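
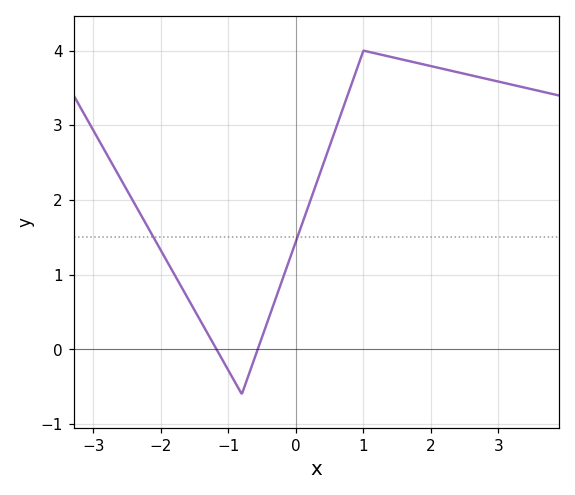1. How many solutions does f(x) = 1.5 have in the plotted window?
2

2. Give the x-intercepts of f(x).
-1.17, -0.565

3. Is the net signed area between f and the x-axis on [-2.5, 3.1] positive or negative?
positive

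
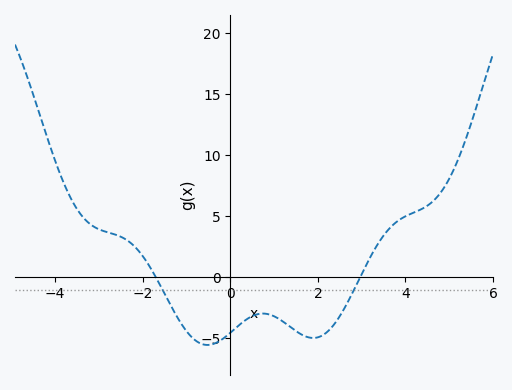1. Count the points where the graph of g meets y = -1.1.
2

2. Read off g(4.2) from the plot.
5.5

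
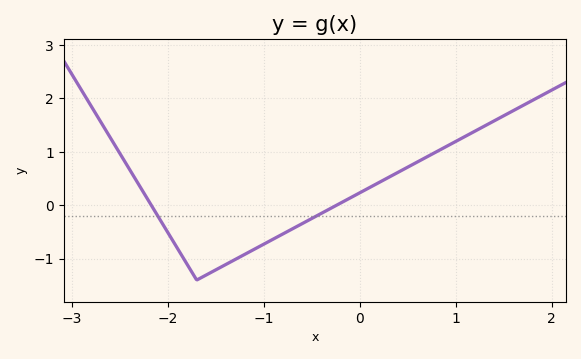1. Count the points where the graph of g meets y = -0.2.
2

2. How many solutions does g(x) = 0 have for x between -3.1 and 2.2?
2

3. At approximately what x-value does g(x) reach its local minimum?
-1.7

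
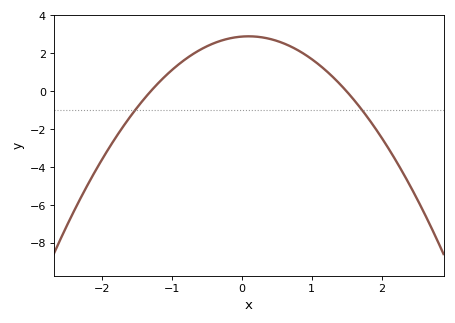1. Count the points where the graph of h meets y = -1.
2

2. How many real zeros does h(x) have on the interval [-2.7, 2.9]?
2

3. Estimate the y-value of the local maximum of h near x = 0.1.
3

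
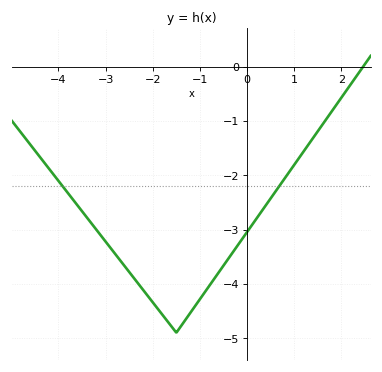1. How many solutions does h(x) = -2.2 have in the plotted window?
2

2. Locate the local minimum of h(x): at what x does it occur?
-1.5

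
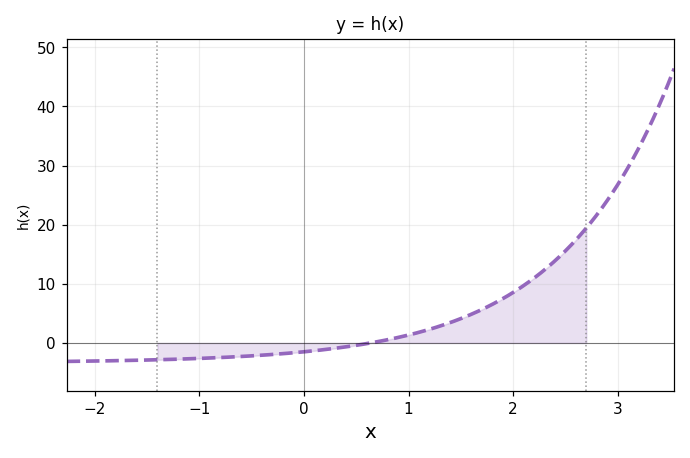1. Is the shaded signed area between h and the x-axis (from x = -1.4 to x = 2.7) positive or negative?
positive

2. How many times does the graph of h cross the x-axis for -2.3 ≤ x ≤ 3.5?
1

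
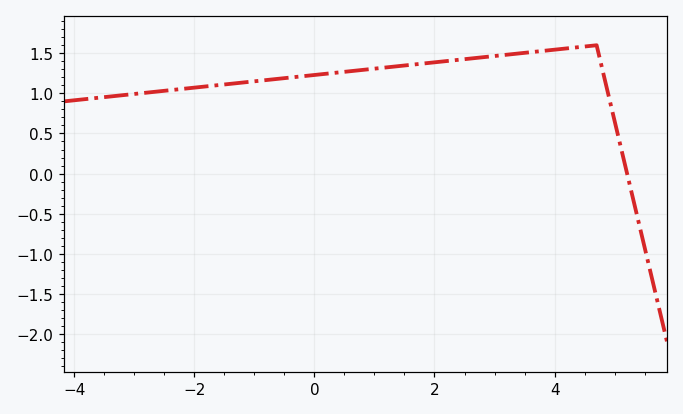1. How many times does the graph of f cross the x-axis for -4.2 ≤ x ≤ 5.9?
1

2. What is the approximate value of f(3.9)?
1.55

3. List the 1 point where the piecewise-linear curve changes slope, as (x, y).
(4.7, 1.6)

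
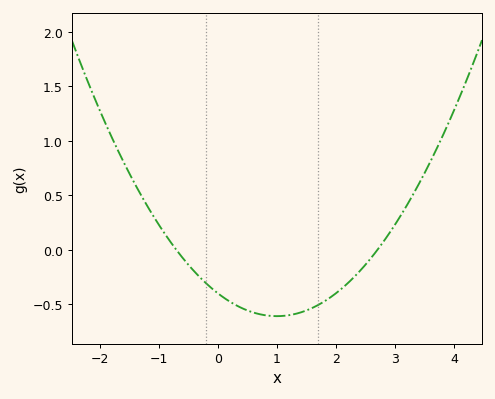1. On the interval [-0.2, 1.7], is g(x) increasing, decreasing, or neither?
neither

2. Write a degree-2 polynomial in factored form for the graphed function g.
y = 0.21(x + 0.7)(x - 2.7)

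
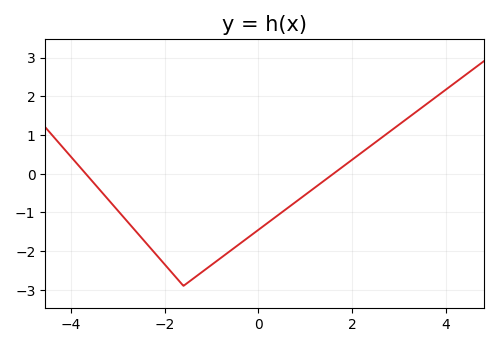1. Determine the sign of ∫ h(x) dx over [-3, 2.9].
negative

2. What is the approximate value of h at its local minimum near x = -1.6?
-2.9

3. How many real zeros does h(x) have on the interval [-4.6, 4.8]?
2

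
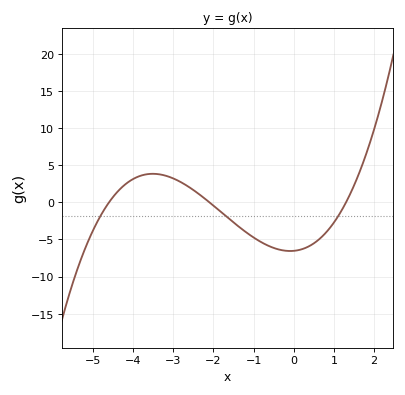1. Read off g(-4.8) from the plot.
-1.71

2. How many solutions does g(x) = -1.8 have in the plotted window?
3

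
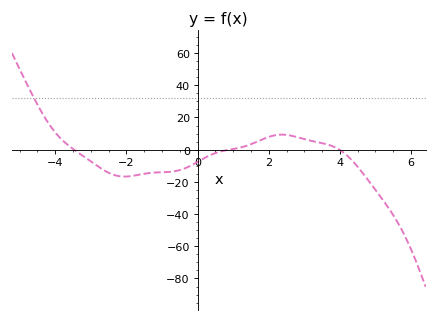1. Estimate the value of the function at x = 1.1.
0.805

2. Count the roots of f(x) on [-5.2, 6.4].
3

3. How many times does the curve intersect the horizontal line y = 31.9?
1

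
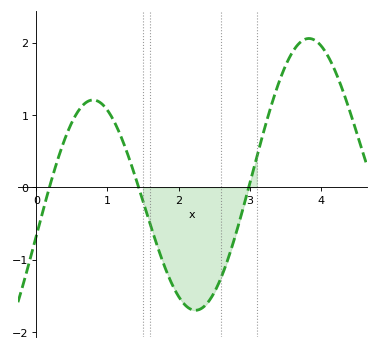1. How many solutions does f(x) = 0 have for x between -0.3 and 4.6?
3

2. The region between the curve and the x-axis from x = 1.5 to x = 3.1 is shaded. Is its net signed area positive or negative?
negative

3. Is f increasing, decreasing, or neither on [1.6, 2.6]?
neither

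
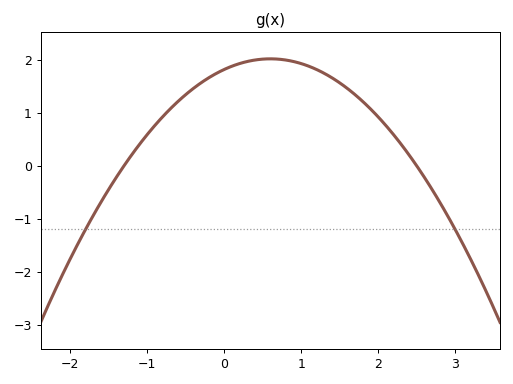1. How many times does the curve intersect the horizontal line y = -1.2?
2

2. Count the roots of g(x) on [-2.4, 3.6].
2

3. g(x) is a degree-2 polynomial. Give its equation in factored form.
y = -0.56(x + 1.3)(x - 2.5)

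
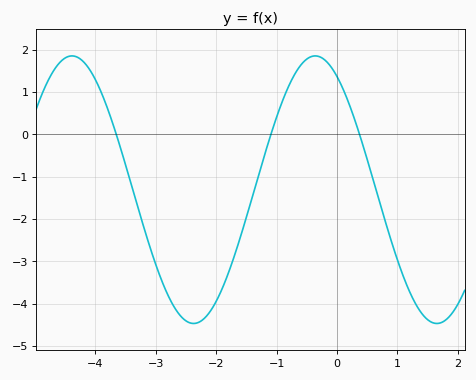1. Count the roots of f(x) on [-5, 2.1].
3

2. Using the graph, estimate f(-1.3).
-0.983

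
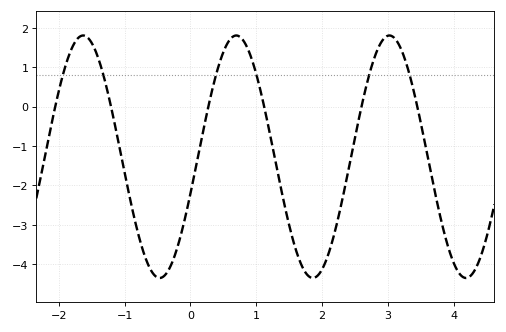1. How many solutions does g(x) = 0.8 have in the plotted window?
6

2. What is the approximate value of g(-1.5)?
1.62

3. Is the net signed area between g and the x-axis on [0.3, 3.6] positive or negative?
negative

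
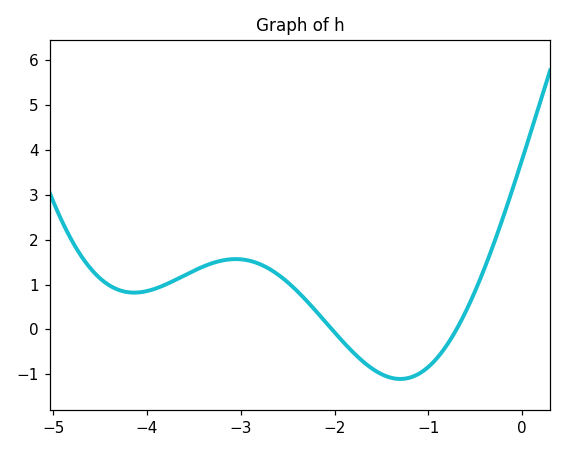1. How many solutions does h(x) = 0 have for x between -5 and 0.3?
2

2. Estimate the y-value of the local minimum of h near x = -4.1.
0.819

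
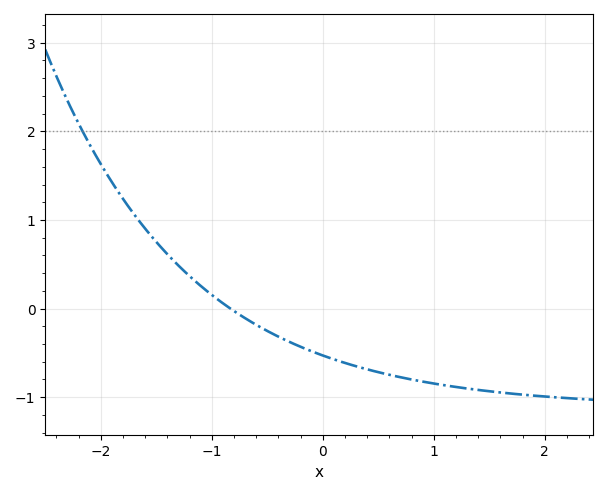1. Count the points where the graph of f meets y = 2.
1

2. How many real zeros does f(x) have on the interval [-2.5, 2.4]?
1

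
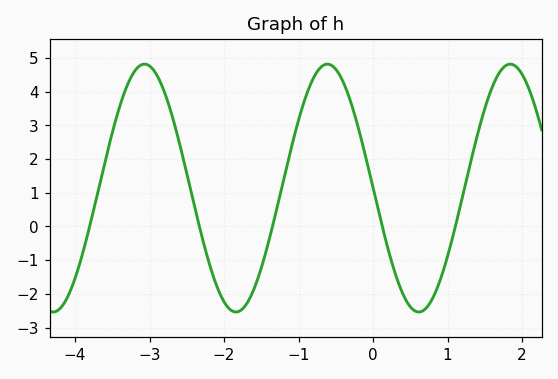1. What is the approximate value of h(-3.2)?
4.61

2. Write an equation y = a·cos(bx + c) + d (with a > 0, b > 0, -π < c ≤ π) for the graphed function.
y = 3.68cos(2.56x + 1.57) + 1.14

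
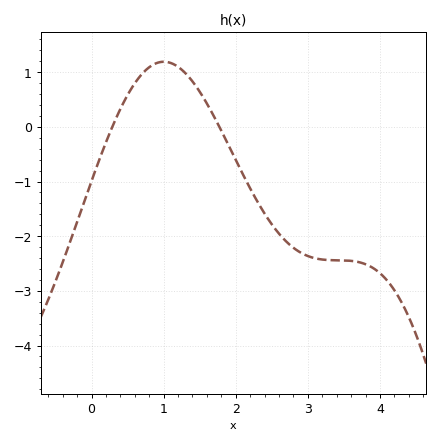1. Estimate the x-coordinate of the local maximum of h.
1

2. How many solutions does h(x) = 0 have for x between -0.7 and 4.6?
2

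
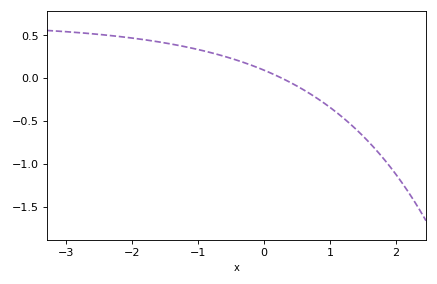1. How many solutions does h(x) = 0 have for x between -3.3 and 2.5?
1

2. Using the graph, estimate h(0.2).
0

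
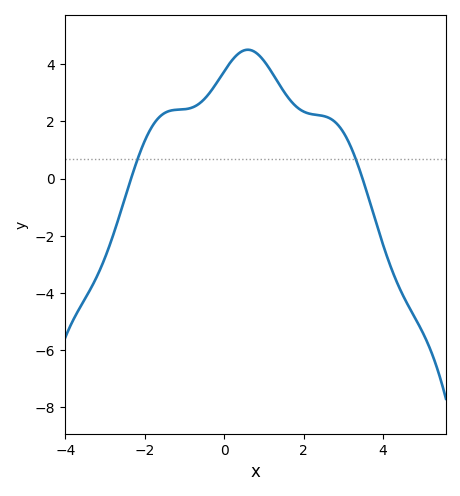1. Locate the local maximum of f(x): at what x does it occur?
0.594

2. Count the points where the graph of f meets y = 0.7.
2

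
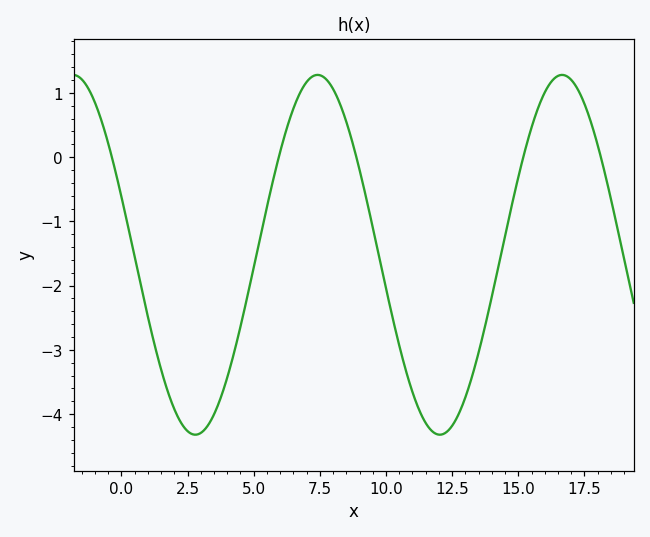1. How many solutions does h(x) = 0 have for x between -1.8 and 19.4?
5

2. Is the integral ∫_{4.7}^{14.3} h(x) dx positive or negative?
negative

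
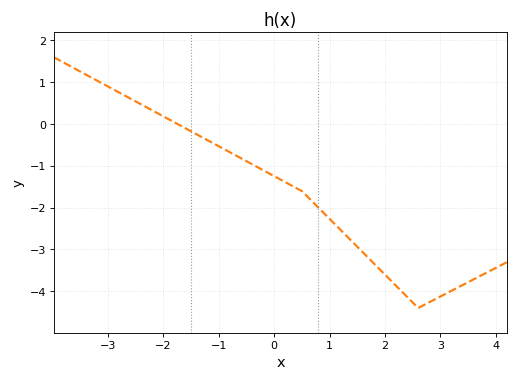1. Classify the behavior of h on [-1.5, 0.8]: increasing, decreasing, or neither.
decreasing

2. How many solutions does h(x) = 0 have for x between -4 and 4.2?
1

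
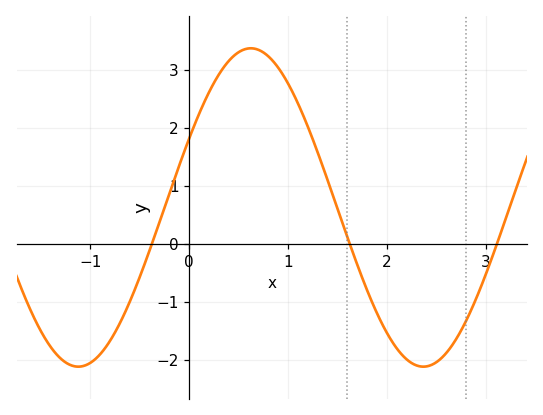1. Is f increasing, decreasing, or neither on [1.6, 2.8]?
neither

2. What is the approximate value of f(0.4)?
3.2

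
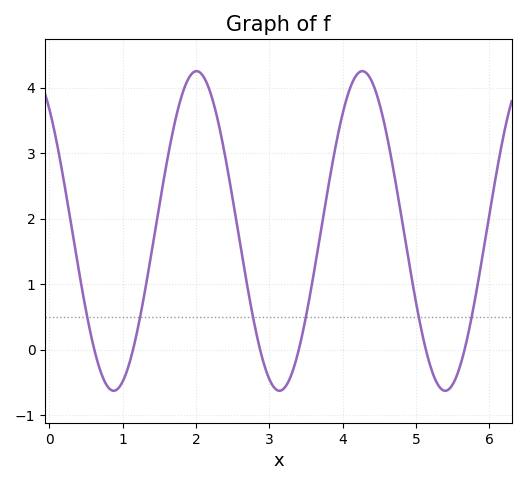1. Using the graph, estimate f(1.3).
0.9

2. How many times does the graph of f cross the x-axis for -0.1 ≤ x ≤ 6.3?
6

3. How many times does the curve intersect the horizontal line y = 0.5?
6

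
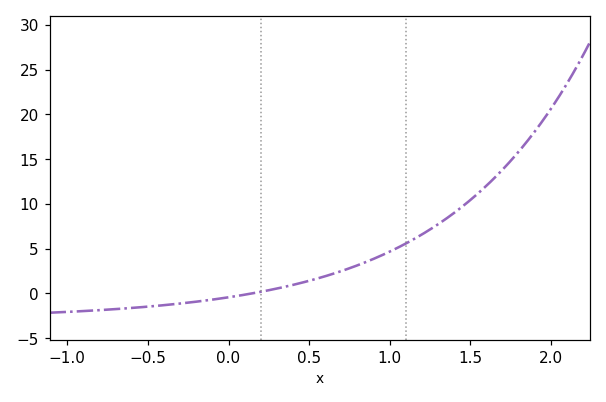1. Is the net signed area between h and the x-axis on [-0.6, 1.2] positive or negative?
positive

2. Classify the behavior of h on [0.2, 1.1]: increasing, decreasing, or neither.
increasing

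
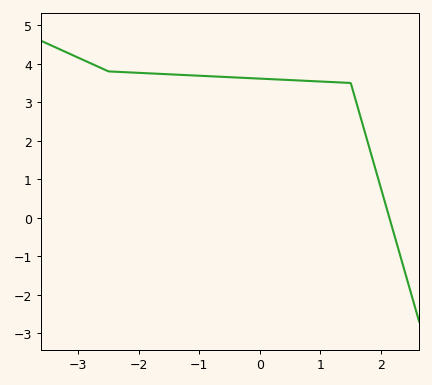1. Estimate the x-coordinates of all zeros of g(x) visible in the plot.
2.14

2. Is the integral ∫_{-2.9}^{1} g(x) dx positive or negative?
positive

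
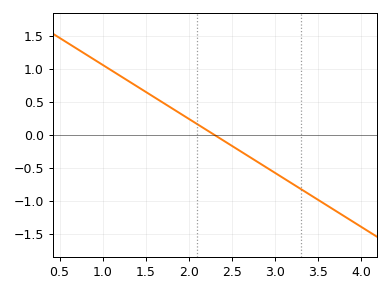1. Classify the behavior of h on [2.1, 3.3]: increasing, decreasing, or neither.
decreasing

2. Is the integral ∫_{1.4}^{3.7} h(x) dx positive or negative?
negative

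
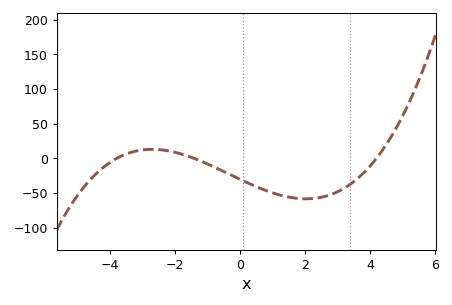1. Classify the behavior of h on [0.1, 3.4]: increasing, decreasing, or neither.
neither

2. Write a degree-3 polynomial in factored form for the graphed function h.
y = 1.34(x + 3.8)(x + 1.4)(x - 4.2)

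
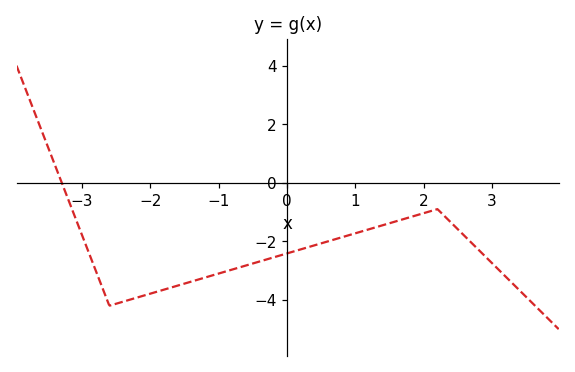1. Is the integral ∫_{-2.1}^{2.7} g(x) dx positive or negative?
negative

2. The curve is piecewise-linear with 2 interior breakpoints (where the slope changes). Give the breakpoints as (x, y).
(-2.6, -4.2); (2.2, -0.9)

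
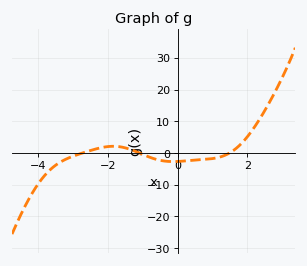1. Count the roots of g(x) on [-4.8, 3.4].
3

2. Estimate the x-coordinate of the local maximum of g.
-1.8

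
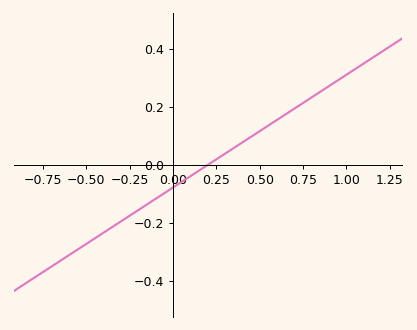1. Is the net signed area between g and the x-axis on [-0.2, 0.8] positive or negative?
positive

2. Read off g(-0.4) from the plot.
-0.234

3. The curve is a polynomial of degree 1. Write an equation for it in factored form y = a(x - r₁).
y = 0.39(x - 0.2)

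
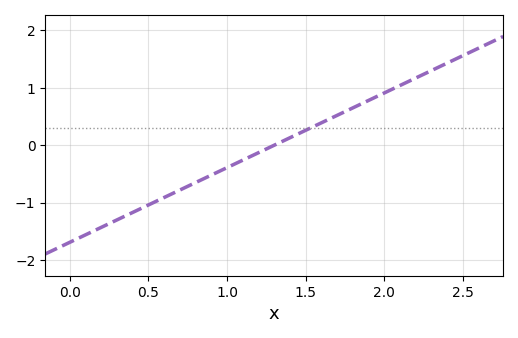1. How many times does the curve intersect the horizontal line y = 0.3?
1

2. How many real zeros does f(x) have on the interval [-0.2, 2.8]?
1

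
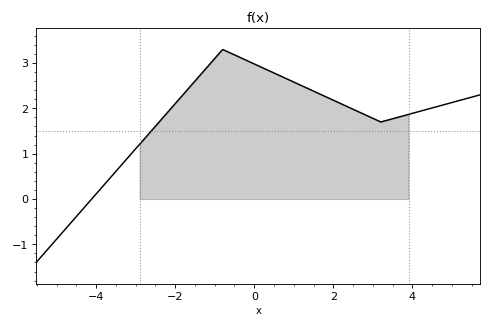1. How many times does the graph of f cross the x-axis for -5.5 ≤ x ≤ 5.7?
1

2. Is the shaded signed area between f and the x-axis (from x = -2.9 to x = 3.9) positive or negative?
positive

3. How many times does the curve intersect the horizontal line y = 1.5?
1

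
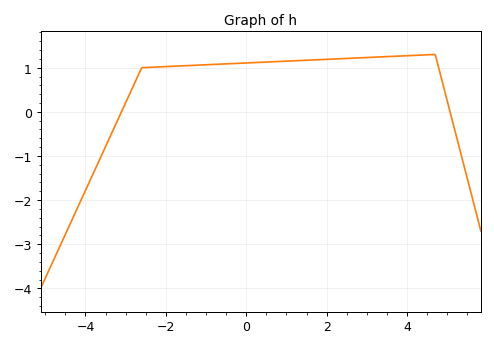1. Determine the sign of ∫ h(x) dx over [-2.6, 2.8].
positive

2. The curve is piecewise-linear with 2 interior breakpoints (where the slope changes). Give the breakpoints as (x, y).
(-2.6, 1); (4.7, 1.3)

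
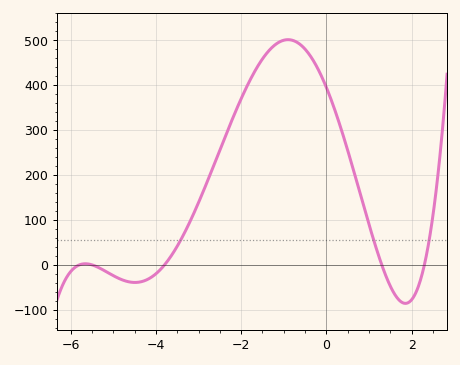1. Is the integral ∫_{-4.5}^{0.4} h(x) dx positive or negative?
positive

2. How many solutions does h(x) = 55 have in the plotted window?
3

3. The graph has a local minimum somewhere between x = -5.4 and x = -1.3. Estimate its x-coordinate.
-4.4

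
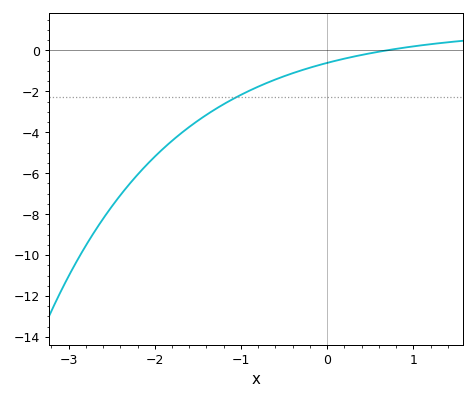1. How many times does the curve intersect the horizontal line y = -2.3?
1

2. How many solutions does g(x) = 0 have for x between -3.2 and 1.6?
1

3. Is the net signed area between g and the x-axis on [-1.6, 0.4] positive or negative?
negative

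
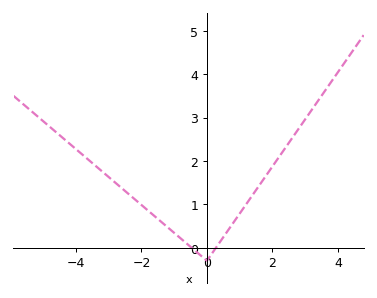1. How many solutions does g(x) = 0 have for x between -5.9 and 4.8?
2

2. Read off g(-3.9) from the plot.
2.2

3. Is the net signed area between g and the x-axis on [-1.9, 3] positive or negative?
positive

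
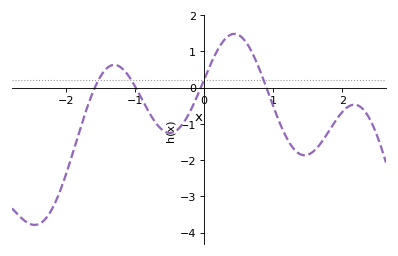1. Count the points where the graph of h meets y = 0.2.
4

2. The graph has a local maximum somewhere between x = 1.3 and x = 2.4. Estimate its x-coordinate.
2.17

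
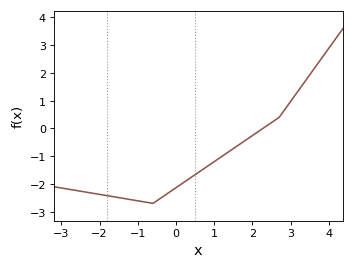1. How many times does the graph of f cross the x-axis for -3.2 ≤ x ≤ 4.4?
1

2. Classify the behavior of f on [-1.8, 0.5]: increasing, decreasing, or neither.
neither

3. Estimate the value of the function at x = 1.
-1.2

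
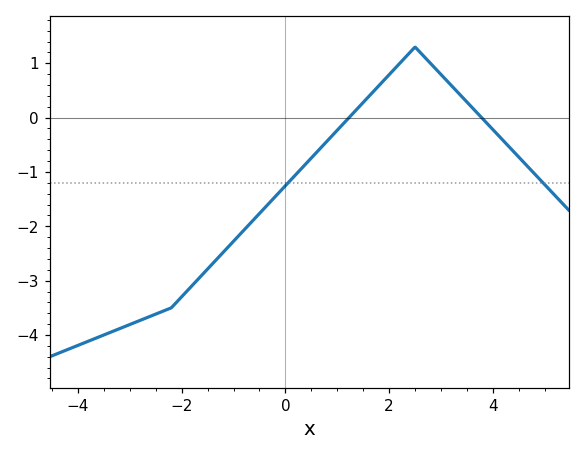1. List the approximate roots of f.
1.23, 3.78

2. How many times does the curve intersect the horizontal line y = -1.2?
2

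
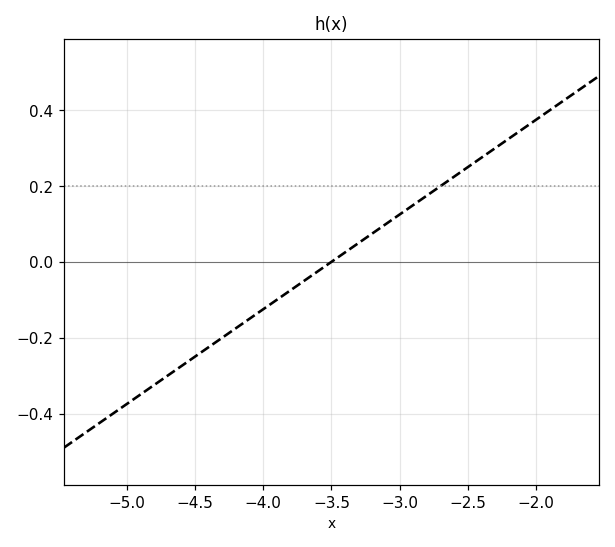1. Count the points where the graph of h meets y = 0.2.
1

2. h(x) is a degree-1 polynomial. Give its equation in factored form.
y = 0.25(x + 3.5)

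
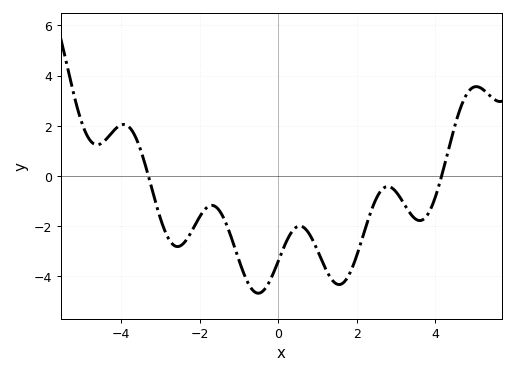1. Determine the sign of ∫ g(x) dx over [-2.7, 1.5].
negative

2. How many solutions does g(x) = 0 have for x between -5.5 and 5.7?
2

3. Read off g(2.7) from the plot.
-0.472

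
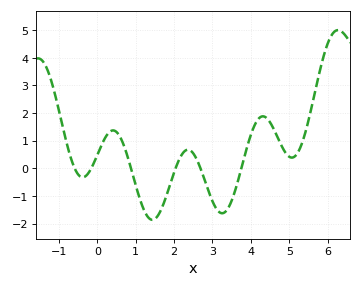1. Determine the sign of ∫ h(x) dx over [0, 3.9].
negative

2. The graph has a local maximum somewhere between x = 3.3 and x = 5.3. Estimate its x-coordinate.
4.31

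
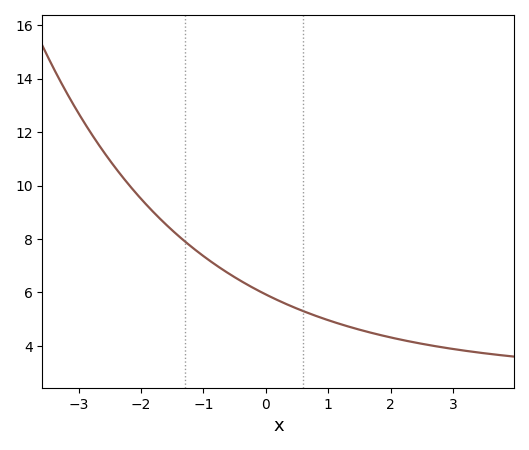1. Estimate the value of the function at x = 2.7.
3.99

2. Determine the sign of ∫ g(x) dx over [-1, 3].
positive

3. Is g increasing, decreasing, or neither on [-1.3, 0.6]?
decreasing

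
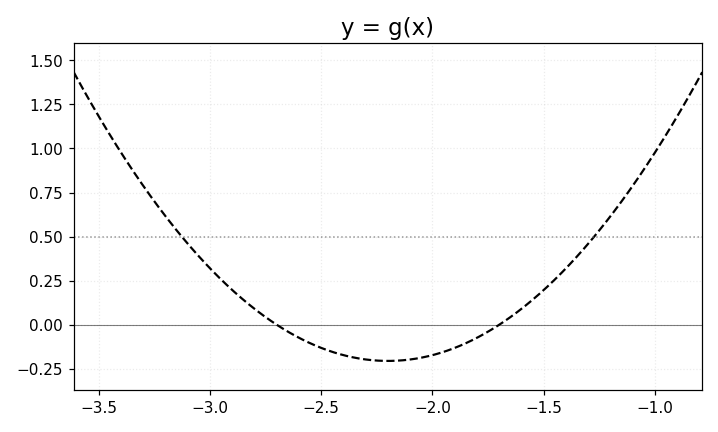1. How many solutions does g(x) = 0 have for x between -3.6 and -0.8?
2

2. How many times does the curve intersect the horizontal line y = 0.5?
2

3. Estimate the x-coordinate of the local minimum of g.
-2.2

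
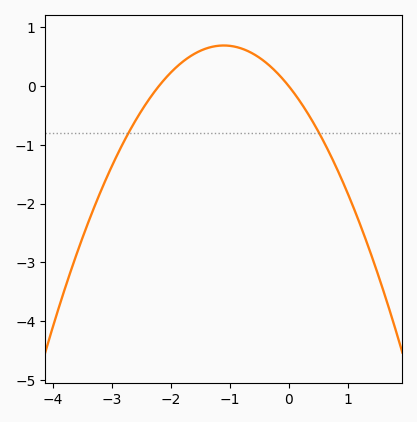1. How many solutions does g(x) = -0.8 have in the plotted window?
2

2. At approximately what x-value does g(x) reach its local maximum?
-1.1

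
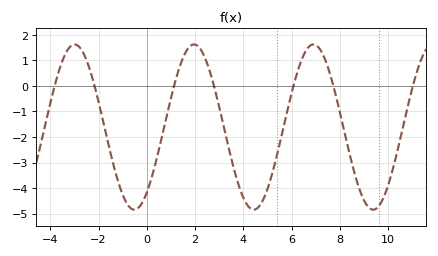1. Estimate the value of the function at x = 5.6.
-1.9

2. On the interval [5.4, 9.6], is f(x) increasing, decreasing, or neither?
neither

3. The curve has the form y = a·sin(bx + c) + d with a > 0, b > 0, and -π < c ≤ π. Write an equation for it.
y = 3.24sin(1.3x - 0.91) - 1.61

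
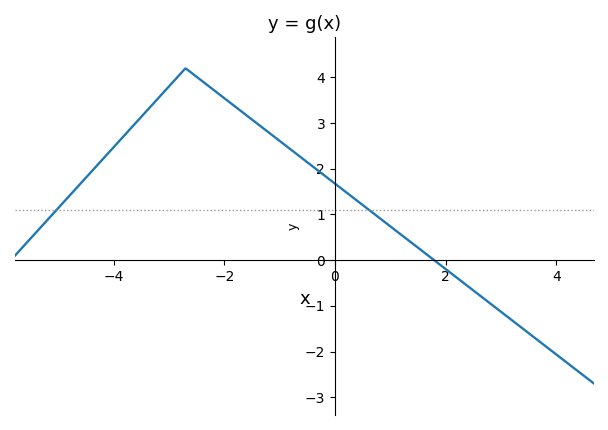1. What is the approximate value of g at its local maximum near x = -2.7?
4.2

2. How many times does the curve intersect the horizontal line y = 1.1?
2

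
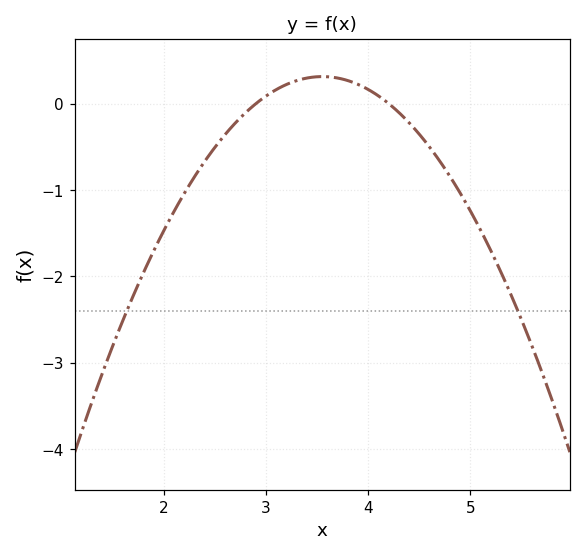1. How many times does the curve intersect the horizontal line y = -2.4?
2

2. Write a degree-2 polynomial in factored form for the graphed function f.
y = -0.74(x - 2.9)(x - 4.2)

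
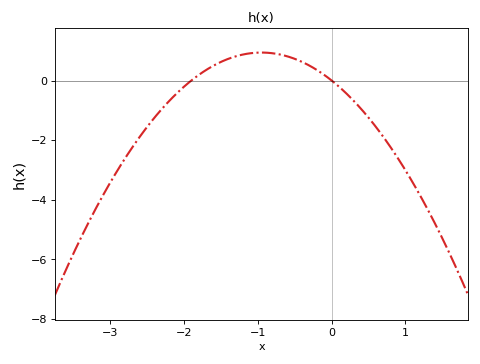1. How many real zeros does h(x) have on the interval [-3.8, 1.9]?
2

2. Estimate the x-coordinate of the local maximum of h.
-0.95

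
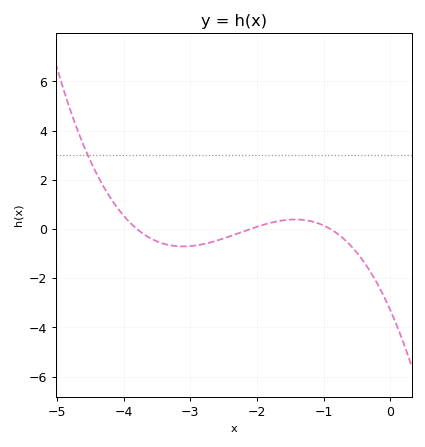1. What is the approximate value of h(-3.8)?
0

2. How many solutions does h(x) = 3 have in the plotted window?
1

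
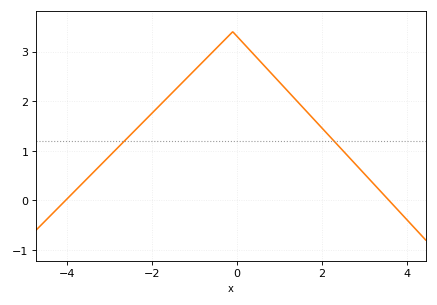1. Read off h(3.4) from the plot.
0.2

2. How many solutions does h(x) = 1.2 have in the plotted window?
2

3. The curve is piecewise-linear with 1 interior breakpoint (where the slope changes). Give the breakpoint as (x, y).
(-0.1, 3.4)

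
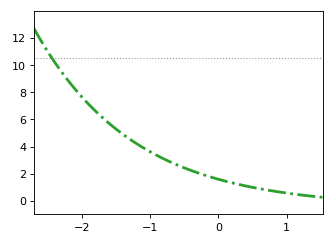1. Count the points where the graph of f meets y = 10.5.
1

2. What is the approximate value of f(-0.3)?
2.06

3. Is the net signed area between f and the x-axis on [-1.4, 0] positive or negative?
positive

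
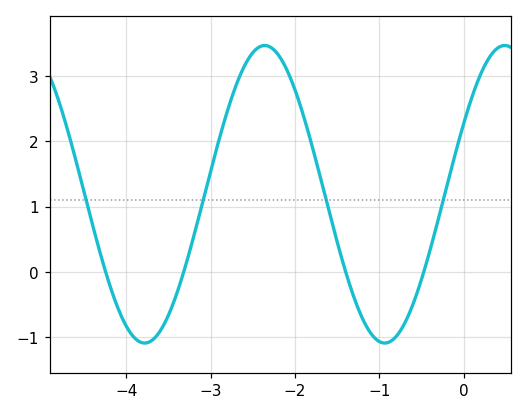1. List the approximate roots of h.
-4.24, -3.32, -1.4, -0.475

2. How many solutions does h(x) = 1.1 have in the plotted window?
4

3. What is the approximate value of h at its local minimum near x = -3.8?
-1.09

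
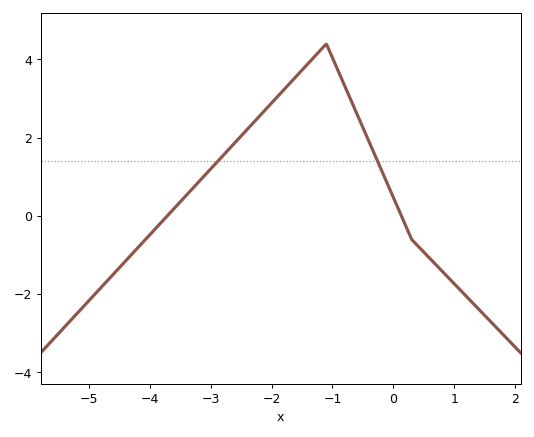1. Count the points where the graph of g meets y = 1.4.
2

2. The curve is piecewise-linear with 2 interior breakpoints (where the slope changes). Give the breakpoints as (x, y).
(-1.1, 4.4); (0.3, -0.6)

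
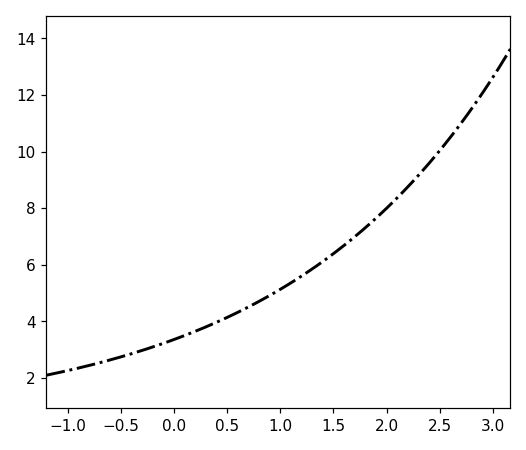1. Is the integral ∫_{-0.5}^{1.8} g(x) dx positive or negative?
positive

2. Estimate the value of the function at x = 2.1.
8.37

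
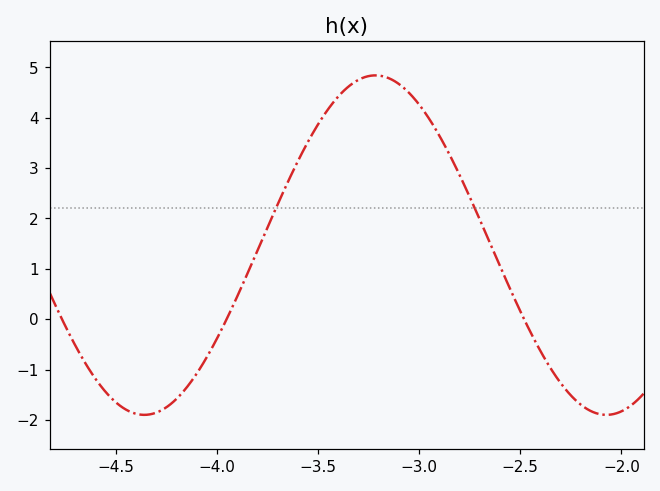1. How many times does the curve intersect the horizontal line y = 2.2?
2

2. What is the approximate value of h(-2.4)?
-0.633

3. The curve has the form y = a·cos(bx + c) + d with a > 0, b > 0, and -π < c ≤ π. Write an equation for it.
y = 3.37cos(2.75x + 2.56) + 1.47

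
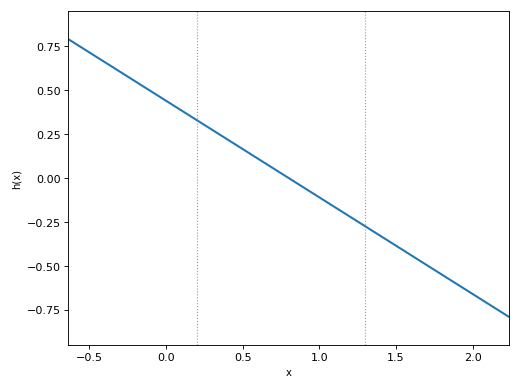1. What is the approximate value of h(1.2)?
-0.22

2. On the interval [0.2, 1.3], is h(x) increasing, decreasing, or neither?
decreasing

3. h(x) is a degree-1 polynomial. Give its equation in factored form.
y = -0.55(x - 0.8)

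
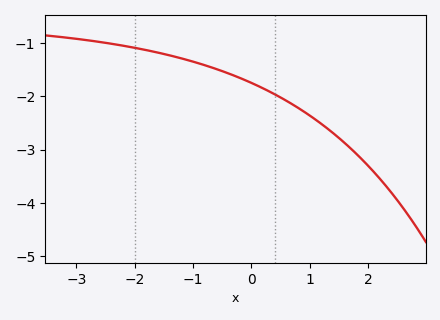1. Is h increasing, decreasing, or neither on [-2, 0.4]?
decreasing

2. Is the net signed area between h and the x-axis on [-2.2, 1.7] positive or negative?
negative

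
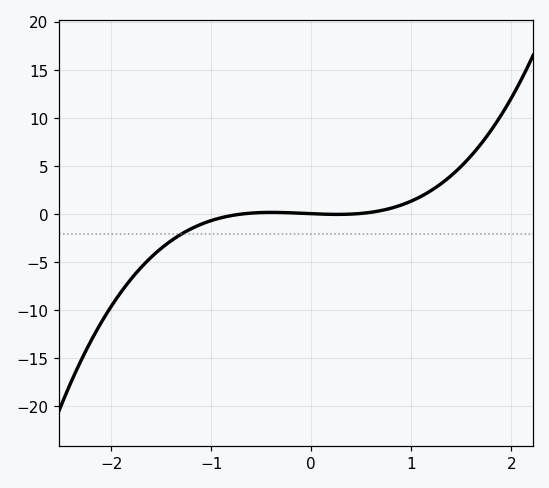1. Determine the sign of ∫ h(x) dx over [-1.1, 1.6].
positive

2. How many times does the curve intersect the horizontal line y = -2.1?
1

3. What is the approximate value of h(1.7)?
7.5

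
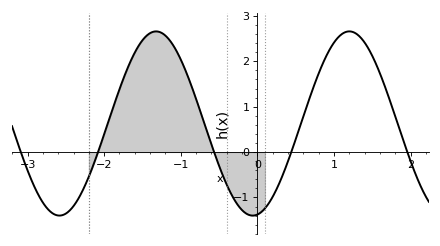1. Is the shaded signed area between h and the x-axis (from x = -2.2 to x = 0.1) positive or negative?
positive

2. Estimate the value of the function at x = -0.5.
-0.3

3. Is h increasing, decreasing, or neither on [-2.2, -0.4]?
neither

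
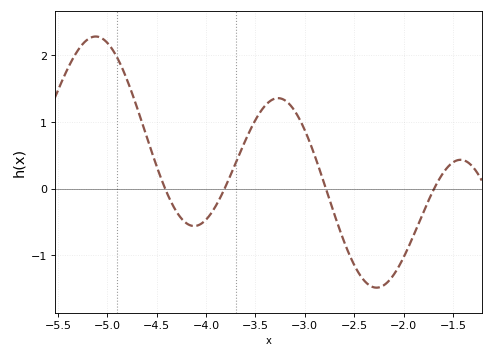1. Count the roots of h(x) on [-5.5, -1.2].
4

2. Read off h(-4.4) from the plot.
-0.053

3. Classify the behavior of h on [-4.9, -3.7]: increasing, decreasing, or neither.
neither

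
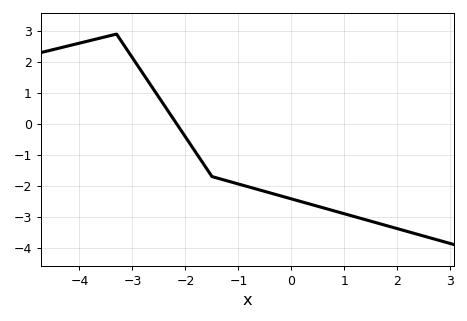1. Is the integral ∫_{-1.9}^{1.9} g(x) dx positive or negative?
negative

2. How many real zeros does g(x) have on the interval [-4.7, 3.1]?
1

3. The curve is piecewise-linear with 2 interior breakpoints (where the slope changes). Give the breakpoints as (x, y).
(-3.3, 2.9); (-1.5, -1.7)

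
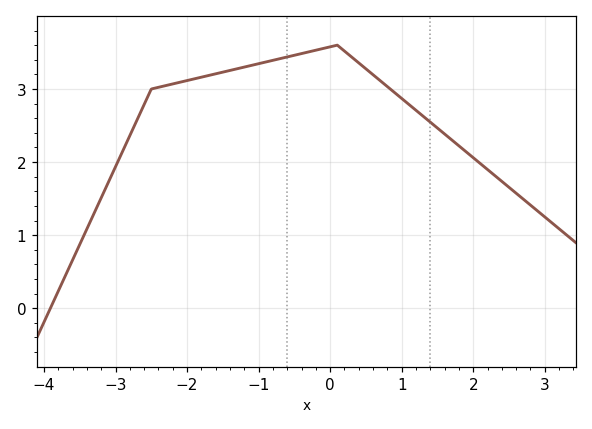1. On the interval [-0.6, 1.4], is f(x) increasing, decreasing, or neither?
neither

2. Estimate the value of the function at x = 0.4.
3.36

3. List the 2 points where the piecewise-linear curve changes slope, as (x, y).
(-2.5, 3); (0.1, 3.6)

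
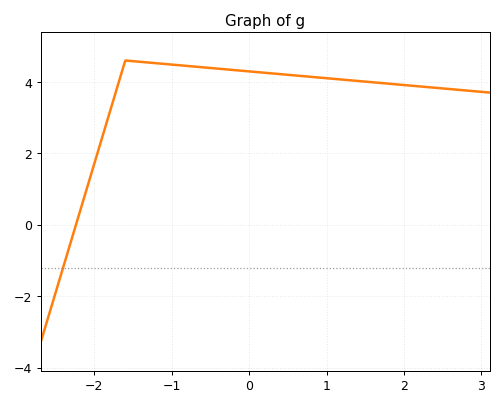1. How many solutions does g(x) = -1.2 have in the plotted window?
1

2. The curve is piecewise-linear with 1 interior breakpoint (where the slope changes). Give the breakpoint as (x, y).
(-1.6, 4.6)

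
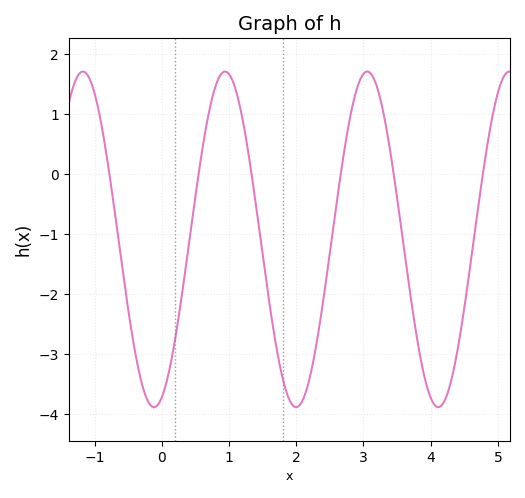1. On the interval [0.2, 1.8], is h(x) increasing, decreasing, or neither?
neither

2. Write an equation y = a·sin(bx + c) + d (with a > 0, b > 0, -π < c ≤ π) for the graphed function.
y = 2.8sin(2.97x - 1.22) - 1.09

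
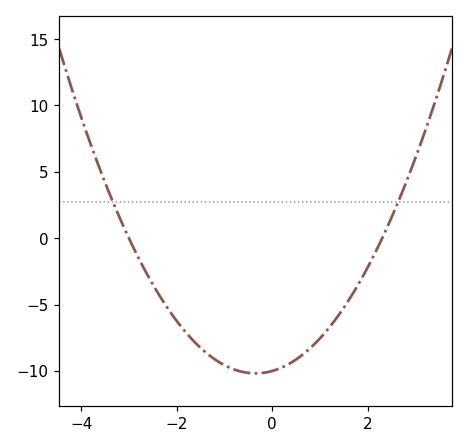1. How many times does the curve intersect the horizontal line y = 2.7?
2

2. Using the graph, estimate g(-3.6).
5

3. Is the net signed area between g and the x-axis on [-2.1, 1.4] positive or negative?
negative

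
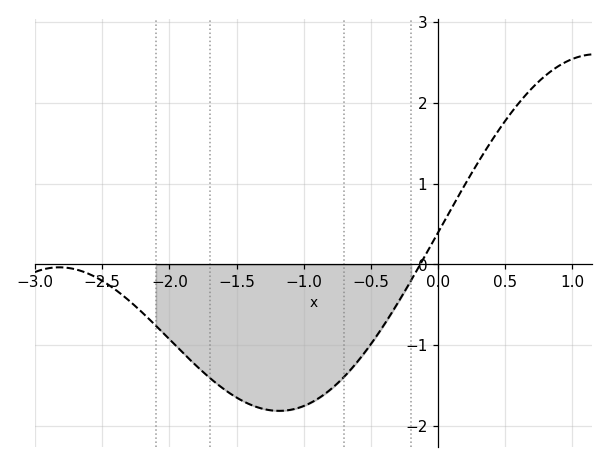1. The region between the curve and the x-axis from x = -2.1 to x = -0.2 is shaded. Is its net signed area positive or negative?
negative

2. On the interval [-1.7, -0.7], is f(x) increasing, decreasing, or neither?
neither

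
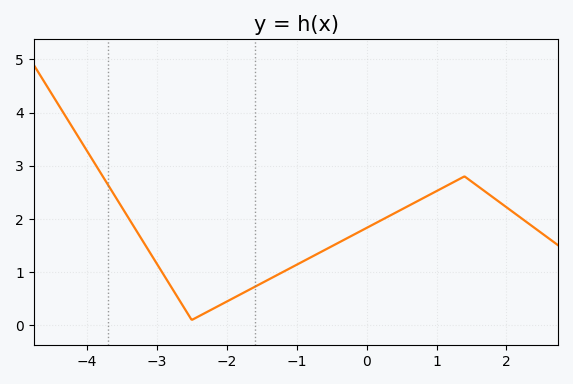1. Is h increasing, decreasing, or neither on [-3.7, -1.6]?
neither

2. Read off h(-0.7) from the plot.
1.35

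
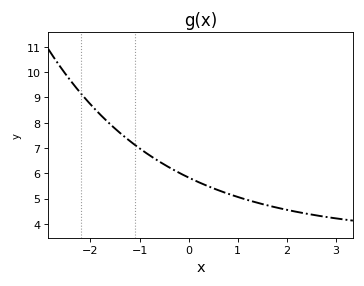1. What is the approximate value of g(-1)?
6.99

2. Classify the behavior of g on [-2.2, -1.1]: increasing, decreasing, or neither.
decreasing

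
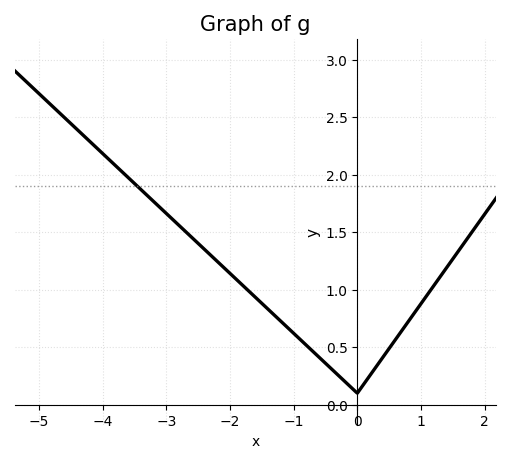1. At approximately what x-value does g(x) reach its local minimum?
0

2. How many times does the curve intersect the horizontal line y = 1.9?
1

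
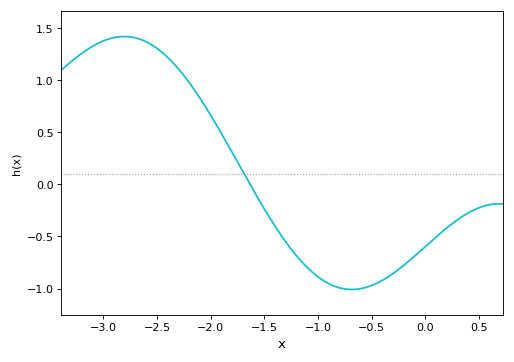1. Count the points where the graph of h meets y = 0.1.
1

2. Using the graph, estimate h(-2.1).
0.85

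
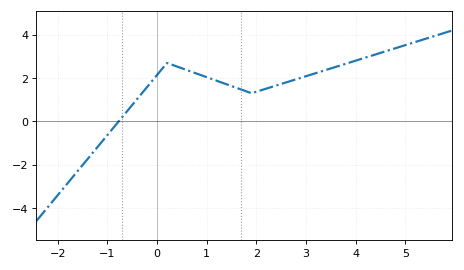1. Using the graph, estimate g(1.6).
1.6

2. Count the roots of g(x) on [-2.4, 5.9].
1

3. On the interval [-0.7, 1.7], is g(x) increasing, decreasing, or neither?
neither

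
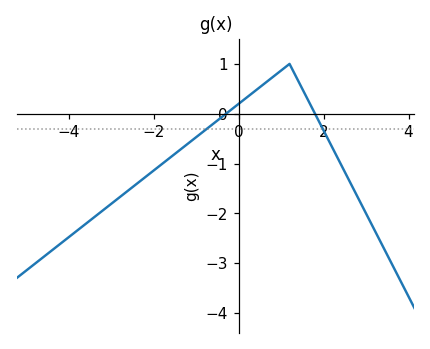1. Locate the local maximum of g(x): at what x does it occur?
1.2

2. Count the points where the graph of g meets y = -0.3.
2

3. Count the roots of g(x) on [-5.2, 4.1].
2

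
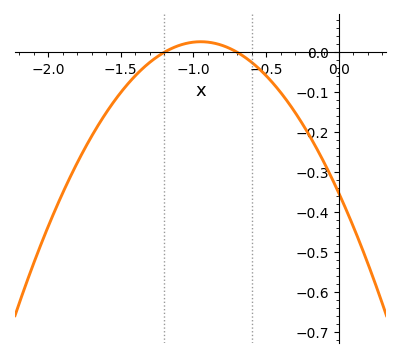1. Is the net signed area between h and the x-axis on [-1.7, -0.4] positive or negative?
negative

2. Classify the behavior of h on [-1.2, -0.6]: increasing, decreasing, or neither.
neither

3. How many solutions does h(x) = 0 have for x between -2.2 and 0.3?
2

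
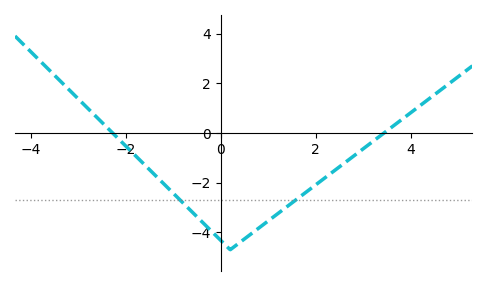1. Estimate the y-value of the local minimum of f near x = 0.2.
-4.7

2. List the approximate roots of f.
-2.28, 3.44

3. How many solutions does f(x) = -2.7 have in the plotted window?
2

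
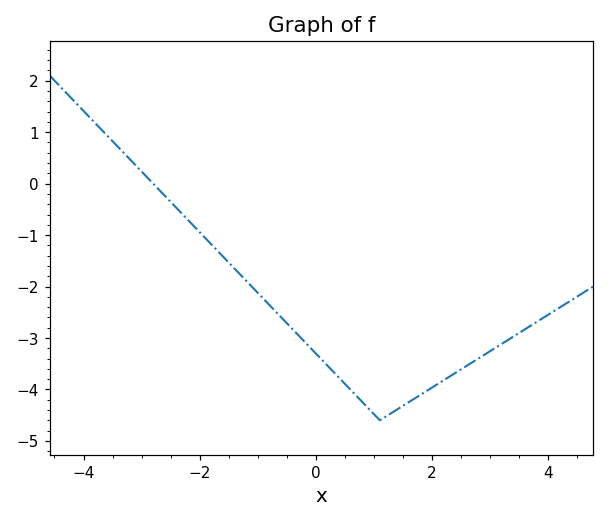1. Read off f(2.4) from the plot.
-3.68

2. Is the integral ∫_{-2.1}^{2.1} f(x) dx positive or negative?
negative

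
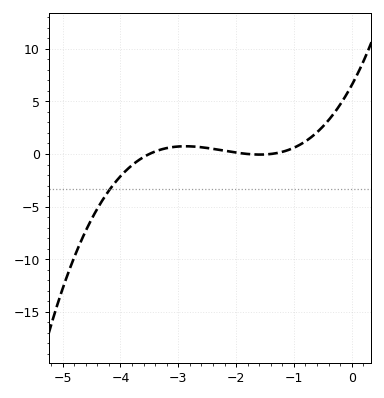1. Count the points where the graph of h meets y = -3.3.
1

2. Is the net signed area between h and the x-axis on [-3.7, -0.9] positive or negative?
positive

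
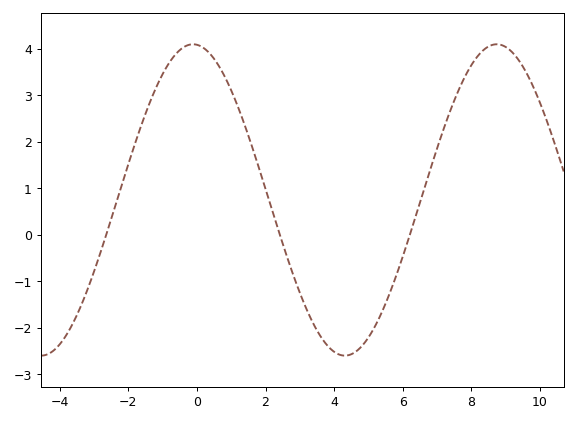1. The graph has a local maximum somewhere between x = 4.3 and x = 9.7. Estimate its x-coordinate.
8.74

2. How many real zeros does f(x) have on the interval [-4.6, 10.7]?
3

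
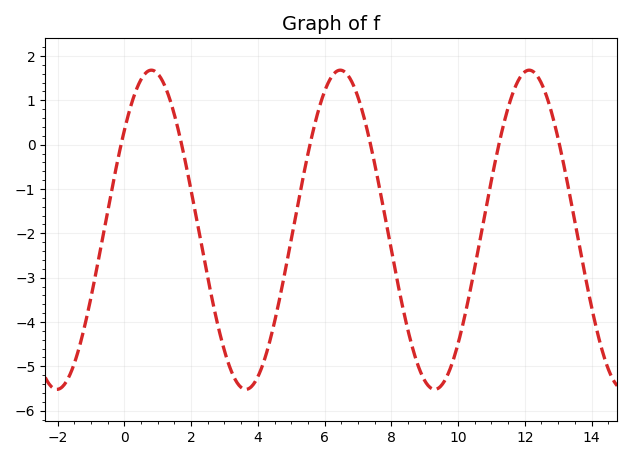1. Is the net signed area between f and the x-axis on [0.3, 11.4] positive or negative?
negative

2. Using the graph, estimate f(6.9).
1.28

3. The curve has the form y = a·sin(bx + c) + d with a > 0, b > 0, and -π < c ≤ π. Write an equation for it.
y = 3.6sin(1.11x + 0.672) - 1.92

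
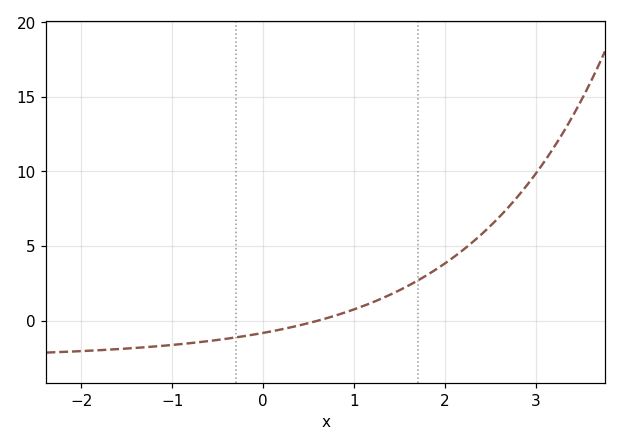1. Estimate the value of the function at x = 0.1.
-0.706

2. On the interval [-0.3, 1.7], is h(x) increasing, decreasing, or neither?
increasing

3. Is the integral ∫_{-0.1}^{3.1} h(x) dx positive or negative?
positive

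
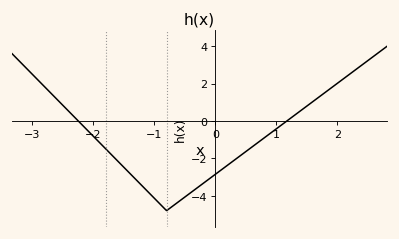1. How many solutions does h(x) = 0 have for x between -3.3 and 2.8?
2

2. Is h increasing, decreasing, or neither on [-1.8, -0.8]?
decreasing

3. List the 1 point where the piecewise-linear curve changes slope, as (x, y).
(-0.8, -4.8)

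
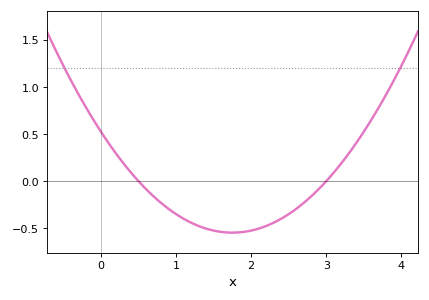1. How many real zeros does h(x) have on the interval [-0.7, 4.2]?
2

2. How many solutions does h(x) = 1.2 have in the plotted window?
2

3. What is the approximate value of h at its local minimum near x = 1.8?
-0.55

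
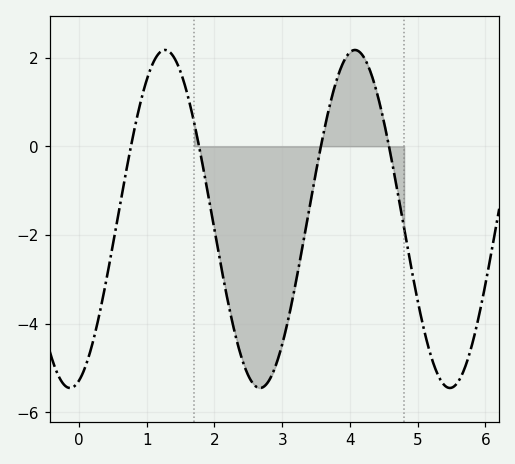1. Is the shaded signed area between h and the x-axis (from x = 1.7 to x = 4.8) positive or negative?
negative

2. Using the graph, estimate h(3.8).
1.4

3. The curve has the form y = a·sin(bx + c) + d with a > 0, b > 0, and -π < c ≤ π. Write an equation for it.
y = 3.81sin(2.2x - 1.3) - 1.64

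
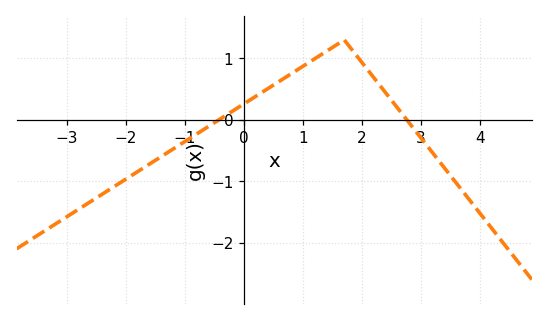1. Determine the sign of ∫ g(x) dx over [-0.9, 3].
positive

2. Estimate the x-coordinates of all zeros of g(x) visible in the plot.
-0.4, 2.8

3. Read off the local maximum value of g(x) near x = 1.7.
1.3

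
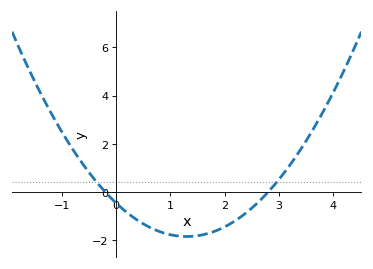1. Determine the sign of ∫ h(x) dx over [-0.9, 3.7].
negative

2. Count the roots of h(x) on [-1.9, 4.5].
2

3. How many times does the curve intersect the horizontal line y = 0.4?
2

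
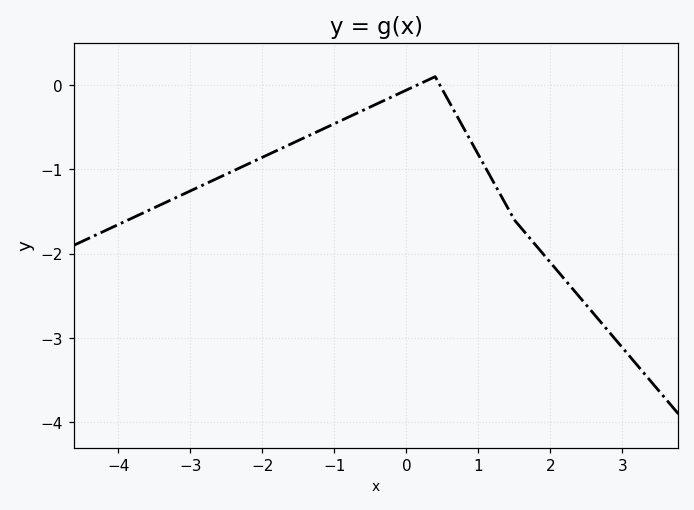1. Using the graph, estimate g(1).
-0.8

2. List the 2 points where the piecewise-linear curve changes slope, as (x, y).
(0.4, 0.1); (1.5, -1.6)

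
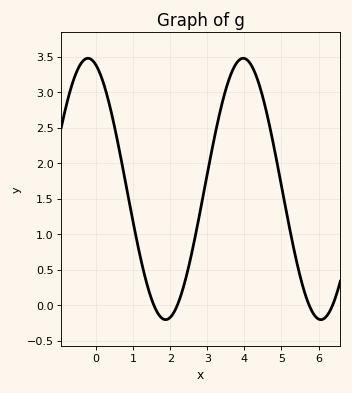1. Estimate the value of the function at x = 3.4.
2.85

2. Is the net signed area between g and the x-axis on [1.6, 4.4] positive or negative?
positive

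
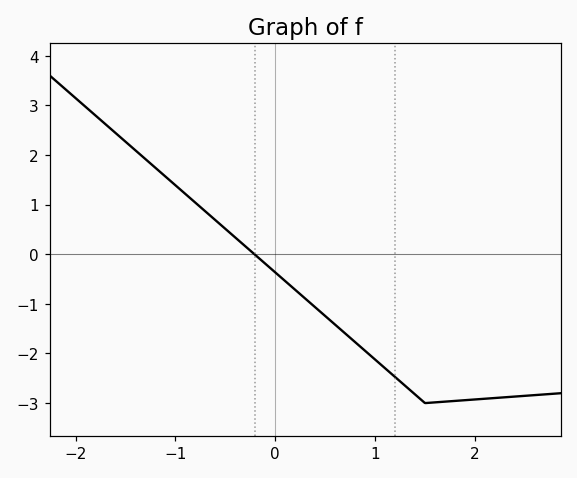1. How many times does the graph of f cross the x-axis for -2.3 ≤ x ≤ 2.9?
1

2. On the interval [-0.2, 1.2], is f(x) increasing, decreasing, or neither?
decreasing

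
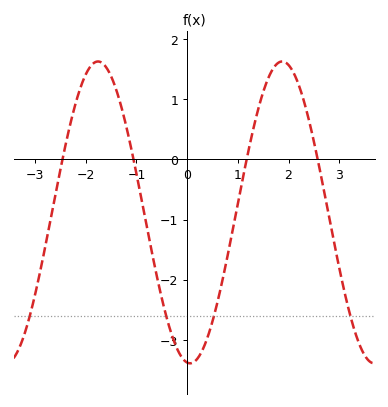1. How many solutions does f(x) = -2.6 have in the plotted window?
4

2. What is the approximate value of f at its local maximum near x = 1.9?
1.63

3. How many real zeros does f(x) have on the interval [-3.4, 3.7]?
4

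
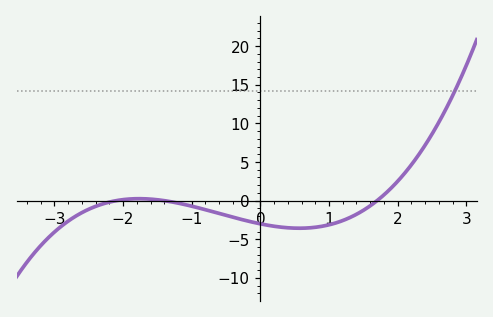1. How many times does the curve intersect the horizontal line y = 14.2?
1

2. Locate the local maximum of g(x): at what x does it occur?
-1.8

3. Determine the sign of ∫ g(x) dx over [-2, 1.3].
negative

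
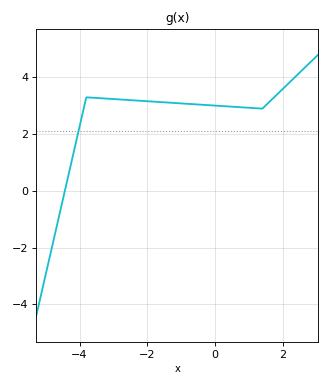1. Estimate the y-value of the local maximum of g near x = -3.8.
3.2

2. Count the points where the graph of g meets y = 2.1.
1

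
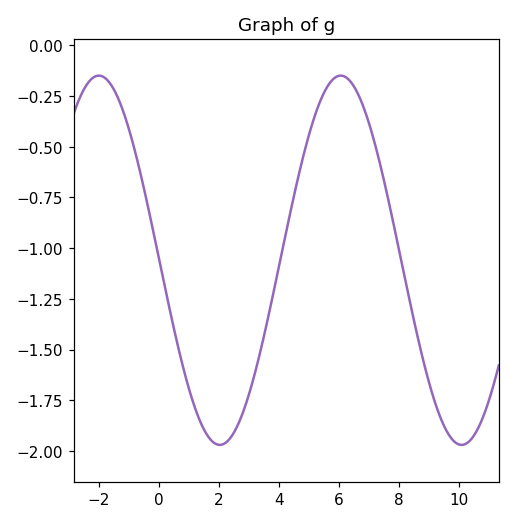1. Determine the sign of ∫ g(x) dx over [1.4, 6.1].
negative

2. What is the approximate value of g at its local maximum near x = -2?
-0.15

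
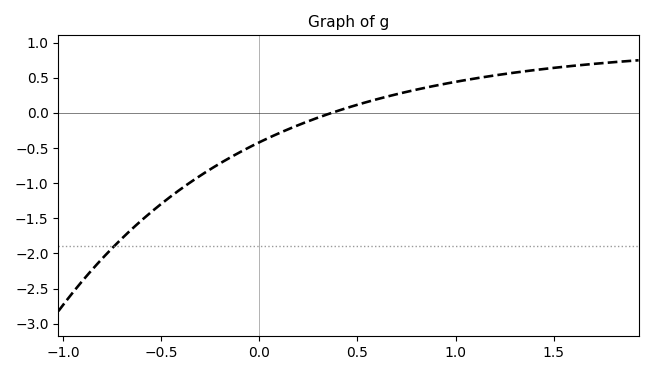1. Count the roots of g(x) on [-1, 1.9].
1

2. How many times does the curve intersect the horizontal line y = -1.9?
1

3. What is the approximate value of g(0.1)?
-0.3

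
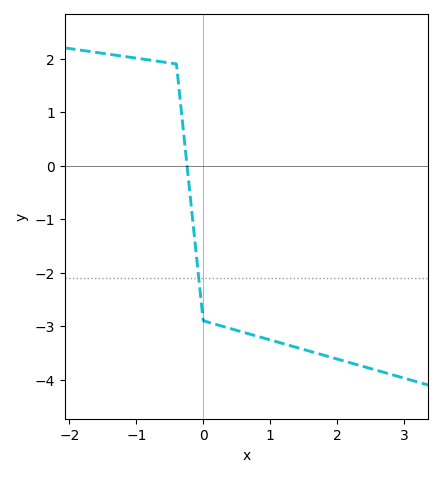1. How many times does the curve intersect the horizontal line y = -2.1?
1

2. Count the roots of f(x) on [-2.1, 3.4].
1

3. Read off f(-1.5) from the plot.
2.1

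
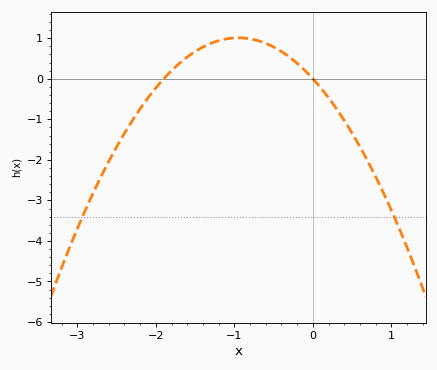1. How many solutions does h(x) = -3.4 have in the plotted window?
2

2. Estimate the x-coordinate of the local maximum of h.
-1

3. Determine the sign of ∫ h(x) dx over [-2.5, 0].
positive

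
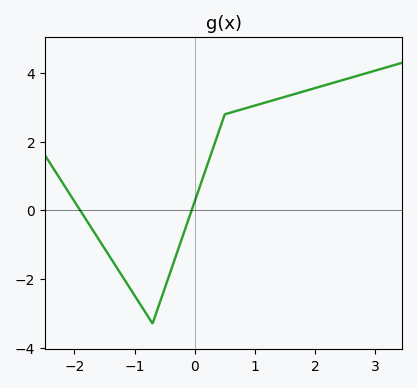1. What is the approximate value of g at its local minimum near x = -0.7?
-3.3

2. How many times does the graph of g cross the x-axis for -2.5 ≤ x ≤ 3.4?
2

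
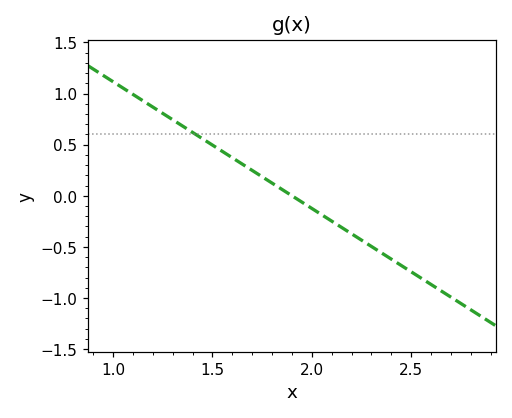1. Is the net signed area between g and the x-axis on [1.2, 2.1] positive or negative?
positive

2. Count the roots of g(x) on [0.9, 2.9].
1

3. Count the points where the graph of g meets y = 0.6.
1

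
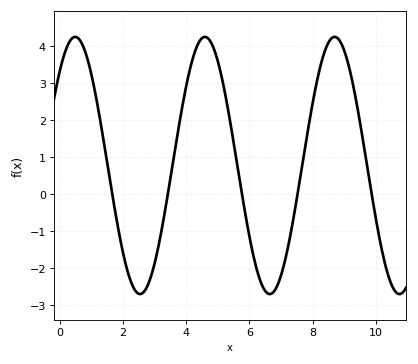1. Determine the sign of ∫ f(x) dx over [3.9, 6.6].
positive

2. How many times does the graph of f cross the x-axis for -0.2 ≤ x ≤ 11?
5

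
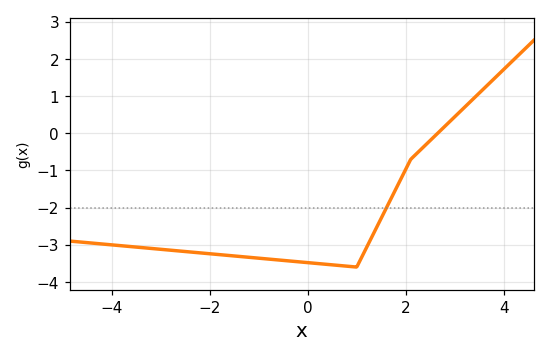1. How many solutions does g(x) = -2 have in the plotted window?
1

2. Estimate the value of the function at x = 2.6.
-0.062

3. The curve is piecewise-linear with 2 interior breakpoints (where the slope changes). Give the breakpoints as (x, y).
(1, -3.6); (2.1, -0.7)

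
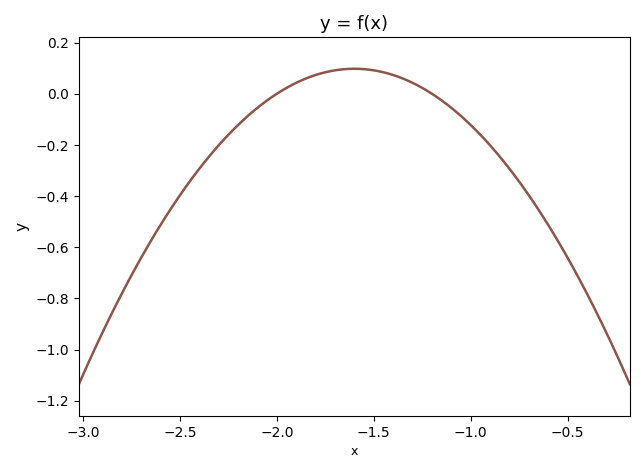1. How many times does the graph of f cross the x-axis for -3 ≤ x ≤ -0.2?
2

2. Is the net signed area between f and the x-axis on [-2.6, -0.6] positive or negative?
negative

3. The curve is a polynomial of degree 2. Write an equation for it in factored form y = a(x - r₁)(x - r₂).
y = -0.61(x + 2)(x + 1.2)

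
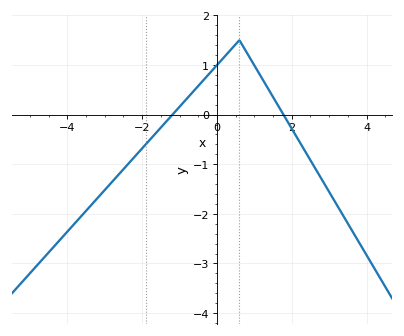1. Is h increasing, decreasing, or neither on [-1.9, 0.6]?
increasing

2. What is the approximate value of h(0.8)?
1.25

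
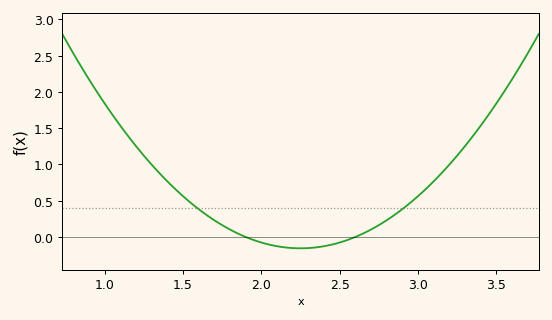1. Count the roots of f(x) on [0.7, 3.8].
2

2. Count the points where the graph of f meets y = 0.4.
2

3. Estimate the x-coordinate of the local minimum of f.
2.25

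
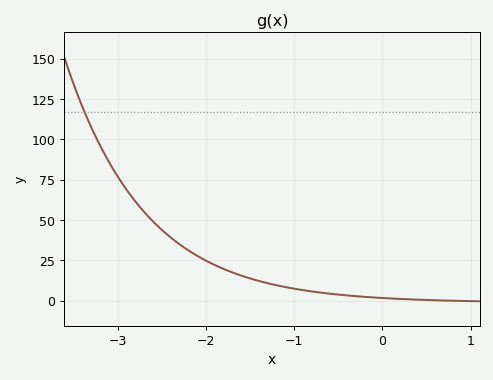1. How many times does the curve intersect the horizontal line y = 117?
1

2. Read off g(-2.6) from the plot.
49.3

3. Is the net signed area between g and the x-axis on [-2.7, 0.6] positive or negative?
positive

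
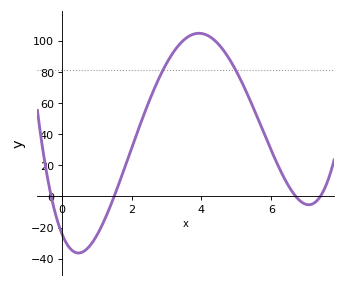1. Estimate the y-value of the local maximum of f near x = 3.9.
105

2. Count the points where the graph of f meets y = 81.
2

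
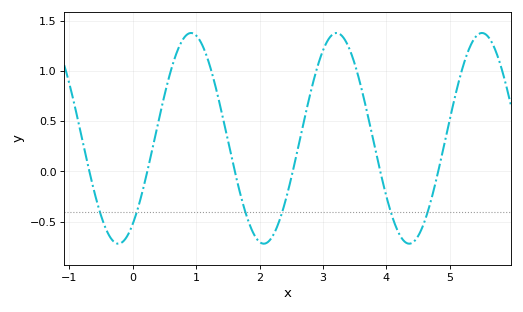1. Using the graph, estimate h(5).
0.522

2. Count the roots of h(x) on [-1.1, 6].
6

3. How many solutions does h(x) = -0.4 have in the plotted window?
6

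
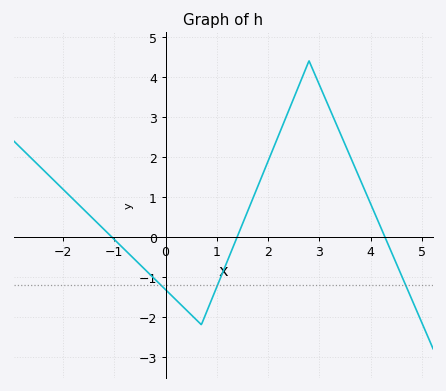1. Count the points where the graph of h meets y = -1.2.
3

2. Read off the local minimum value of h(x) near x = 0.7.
-2.2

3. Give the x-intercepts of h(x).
-1.05, 1.4, 4.28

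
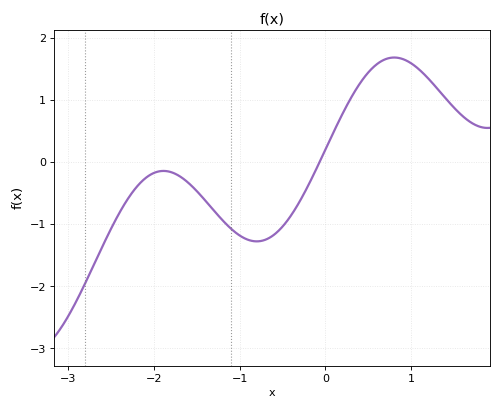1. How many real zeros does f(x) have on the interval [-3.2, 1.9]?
1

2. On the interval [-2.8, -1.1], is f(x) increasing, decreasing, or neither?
neither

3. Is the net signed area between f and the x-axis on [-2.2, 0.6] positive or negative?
negative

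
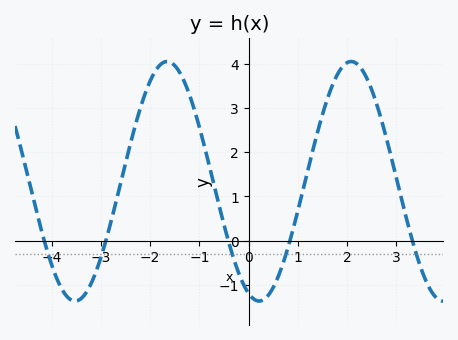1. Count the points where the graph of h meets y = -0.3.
5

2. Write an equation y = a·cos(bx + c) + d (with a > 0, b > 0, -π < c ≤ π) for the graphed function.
y = 2.71cos(1.68x + 2.78) + 1.34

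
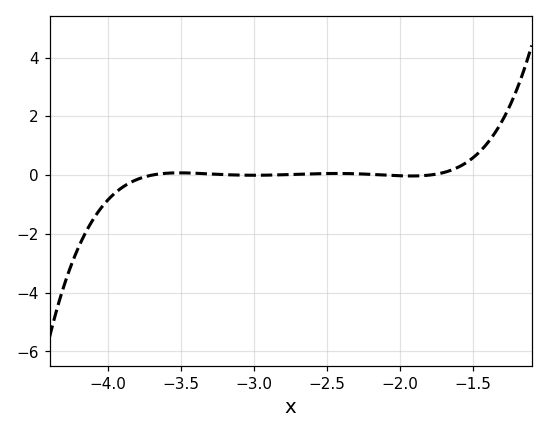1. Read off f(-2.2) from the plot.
0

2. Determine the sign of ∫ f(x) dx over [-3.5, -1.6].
positive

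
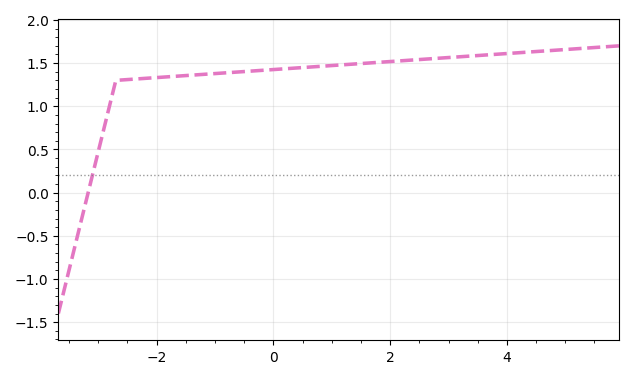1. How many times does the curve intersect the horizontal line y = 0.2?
1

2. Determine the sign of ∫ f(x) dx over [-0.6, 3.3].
positive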